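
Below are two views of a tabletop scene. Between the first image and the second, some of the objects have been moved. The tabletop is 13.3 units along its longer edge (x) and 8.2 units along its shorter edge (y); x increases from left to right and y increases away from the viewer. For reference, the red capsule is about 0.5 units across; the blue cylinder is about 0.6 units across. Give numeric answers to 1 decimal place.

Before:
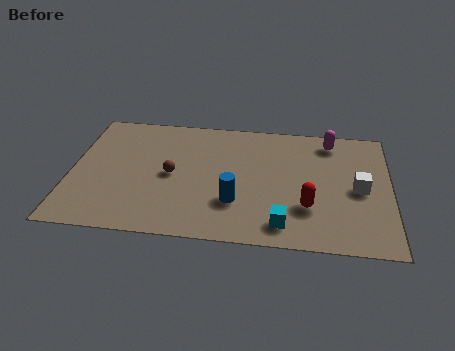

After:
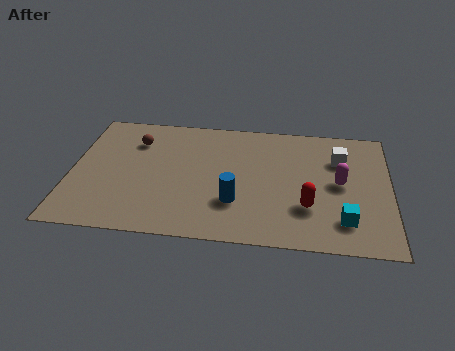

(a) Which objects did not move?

the red capsule and the blue cylinder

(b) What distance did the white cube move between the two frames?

2.1

The white cube was near (12.0, 3.9) before and (11.2, 5.8) after, so it travelled √(0.8² + 1.9²) ≈ 2.1 units.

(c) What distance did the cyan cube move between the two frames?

2.5

The cyan cube moved from about (8.9, 1.3) to (11.4, 1.8), a distance of √(2.5² + 0.5²) ≈ 2.5.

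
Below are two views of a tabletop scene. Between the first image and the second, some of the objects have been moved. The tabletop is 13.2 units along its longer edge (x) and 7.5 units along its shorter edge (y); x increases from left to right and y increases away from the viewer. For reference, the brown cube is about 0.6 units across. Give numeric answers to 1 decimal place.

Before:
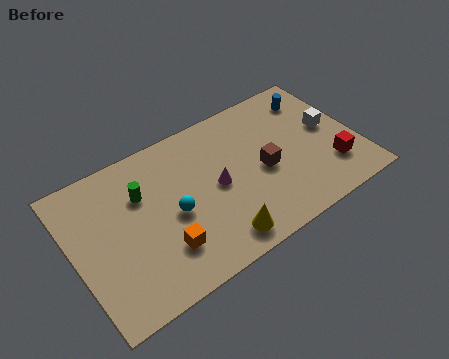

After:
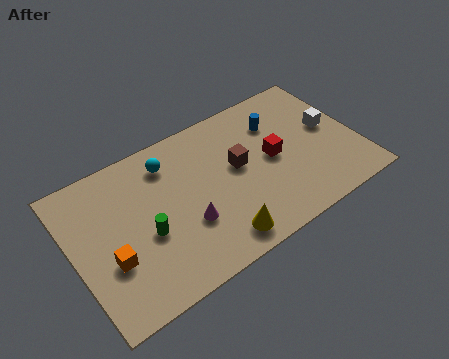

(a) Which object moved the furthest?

the red cube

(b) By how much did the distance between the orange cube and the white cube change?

+2.1

They were about 8.6 units apart before and 10.7 after — 2.1 units further apart.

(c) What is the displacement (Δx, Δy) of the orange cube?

(-2.3, 0.7)

From the two frames, the orange cube sits at roughly (3.8, 2.0) before and (1.5, 2.7) after.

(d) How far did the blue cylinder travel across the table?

2.0

The blue cylinder moved from about (11.7, 6.0) to (9.8, 5.5), a distance of √(1.9² + 0.5²) ≈ 2.0.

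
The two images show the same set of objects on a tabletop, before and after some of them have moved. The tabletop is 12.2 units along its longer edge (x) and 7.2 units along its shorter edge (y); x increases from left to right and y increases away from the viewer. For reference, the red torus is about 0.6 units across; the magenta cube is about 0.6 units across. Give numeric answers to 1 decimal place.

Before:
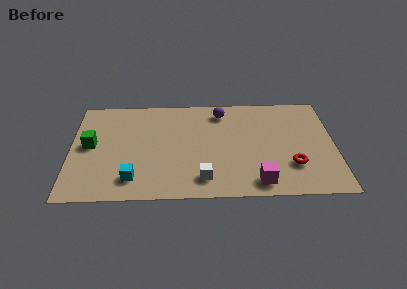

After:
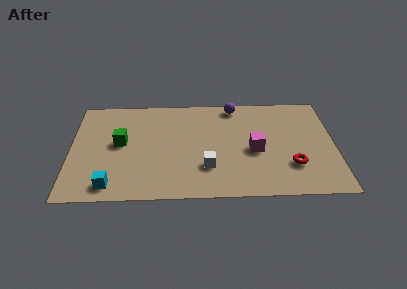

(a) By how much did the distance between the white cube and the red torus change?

-0.3

The distance was about 4.2 in the first image and 3.9 in the second, so they moved 0.3 units closer together.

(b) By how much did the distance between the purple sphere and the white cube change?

-0.3

The distance was about 4.8 in the first image and 4.5 in the second, so they moved 0.3 units closer together.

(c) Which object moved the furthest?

the magenta cube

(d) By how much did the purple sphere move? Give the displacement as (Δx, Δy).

(0.6, 0.4)

From the two frames, the purple sphere sits at roughly (7.0, 6.0) before and (7.6, 6.4) after.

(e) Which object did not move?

the red torus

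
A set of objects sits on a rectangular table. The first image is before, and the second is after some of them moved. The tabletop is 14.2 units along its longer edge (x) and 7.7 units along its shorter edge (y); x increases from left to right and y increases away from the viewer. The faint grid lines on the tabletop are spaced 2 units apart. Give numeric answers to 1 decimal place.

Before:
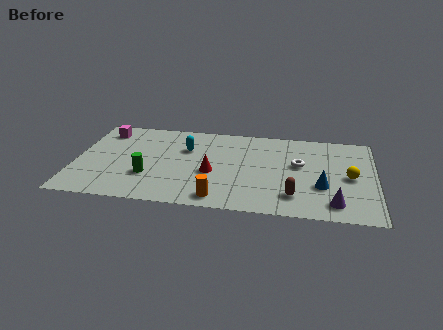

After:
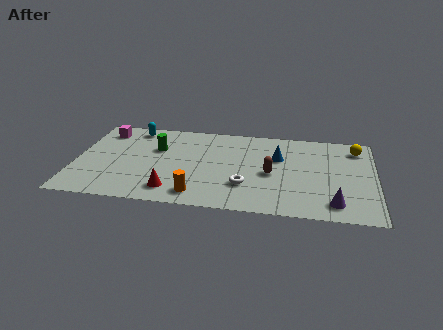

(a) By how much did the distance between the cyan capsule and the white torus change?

+1.6

Before: roughly 5.4 units apart; after: 7.0. That's 1.6 units further apart.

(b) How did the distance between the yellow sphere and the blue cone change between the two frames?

+2.3

They were about 1.6 units apart before and 3.9 after — 2.3 units further apart.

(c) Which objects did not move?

the magenta cube and the purple cone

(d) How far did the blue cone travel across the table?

3.1

The blue cone was near (11.7, 2.7) before and (9.6, 5.0) after, so it travelled √(2.1² + 2.3²) ≈ 3.1 units.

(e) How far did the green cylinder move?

2.5

The green cylinder was near (3.5, 2.5) before and (3.8, 5.0) after, so it travelled √(0.3² + 2.5²) ≈ 2.5 units.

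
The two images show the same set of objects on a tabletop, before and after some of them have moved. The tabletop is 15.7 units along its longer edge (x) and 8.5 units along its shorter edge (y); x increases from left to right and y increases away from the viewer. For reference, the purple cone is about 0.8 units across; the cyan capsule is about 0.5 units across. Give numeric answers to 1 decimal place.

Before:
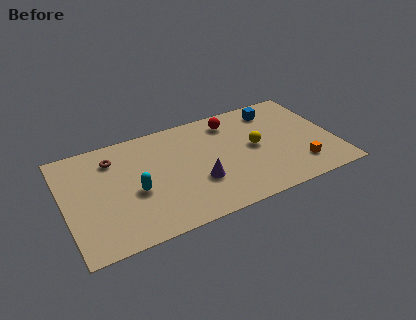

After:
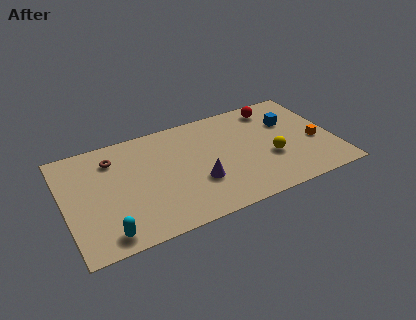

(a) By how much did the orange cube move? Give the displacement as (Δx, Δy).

(1.2, 1.6)

The orange cube was at about (13.4, 1.9) and moved to about (14.6, 3.5).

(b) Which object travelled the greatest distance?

the cyan capsule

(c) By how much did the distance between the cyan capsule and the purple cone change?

+2.1

The distance was about 3.7 in the first image and 5.8 in the second, so they moved 2.1 units further apart.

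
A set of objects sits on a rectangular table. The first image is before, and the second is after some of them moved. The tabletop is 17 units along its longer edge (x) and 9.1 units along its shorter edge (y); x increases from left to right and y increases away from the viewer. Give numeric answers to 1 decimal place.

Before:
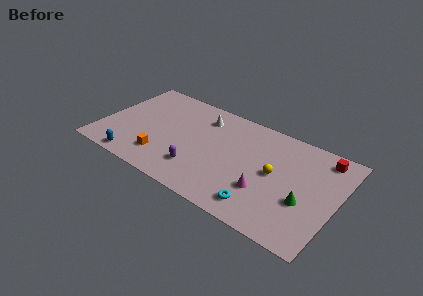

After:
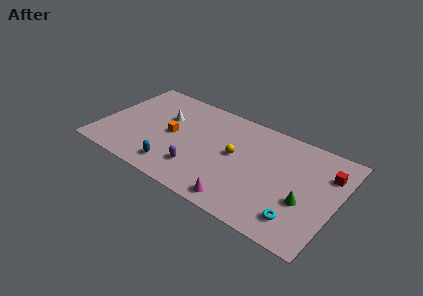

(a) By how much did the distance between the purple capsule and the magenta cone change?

-1.3

The distance was about 4.8 in the first image and 3.5 in the second, so they moved 1.3 units closer together.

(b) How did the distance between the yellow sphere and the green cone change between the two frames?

+2.8

They were about 2.6 units apart before and 5.4 after — 2.8 units further apart.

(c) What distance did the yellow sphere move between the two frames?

2.9

The yellow sphere was near (12.6, 4.7) before and (9.7, 4.9) after, so it travelled √(2.9² + 0.2²) ≈ 2.9 units.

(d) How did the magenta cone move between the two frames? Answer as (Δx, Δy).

(-1.5, -1.8)

From the two frames, the magenta cone sits at roughly (12.2, 2.9) before and (10.7, 1.1) after.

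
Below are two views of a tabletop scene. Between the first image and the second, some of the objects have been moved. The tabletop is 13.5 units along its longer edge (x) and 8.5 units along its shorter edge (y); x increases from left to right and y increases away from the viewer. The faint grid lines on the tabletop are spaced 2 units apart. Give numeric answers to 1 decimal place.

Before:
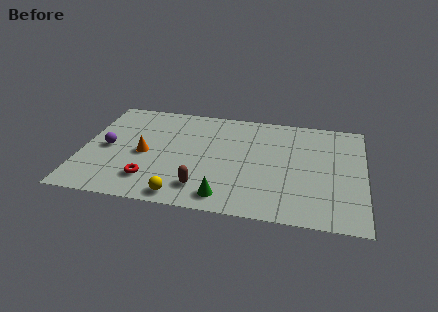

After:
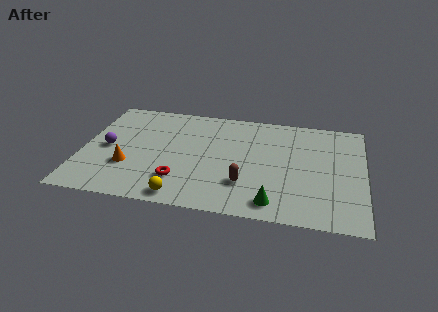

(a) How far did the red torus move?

1.4

From (3.4, 1.9) to (4.8, 2.1), the red torus covered √(1.4² + 0.2²) ≈ 1.4 units.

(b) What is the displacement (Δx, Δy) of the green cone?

(2.3, 0.0)

From the two frames, the green cone sits at roughly (7.0, 1.2) before and (9.3, 1.2) after.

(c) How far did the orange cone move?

1.3

From (3.0, 3.9) to (2.3, 2.8), the orange cone covered √(0.7² + 1.1²) ≈ 1.3 units.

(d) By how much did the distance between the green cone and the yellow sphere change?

+2.3

The distance was about 2.0 in the first image and 4.3 in the second, so they moved 2.3 units further apart.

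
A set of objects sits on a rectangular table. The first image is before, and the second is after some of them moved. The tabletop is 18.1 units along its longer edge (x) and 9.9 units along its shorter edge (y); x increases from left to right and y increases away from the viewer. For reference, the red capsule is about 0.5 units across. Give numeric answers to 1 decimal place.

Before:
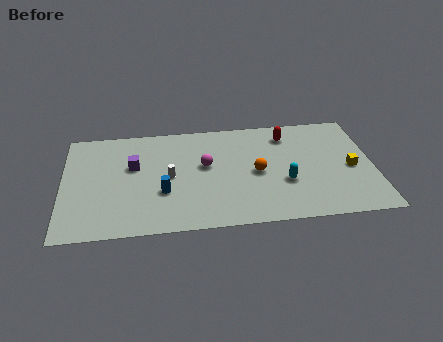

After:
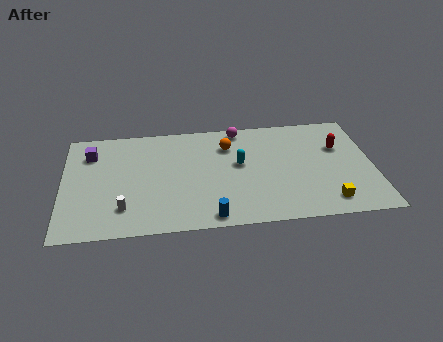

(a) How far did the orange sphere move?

3.1

From (11.3, 4.7) to (9.7, 7.4), the orange sphere covered √(1.6² + 2.7²) ≈ 3.1 units.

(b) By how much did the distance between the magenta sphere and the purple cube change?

+4.7

They were about 4.2 units apart before and 8.9 after — 4.7 units further apart.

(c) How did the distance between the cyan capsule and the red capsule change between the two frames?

+1.6

The distance was about 4.4 in the first image and 6.0 in the second, so they moved 1.6 units further apart.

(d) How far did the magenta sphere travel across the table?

3.8

The magenta sphere was near (8.3, 5.7) before and (10.4, 8.9) after, so it travelled √(2.1² + 3.2²) ≈ 3.8 units.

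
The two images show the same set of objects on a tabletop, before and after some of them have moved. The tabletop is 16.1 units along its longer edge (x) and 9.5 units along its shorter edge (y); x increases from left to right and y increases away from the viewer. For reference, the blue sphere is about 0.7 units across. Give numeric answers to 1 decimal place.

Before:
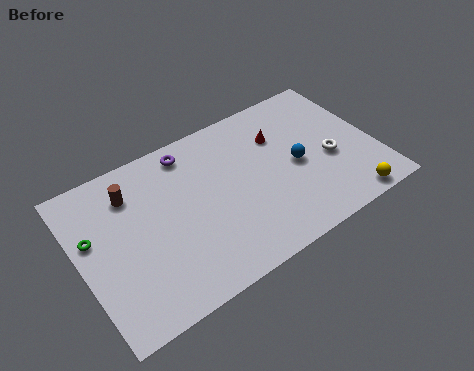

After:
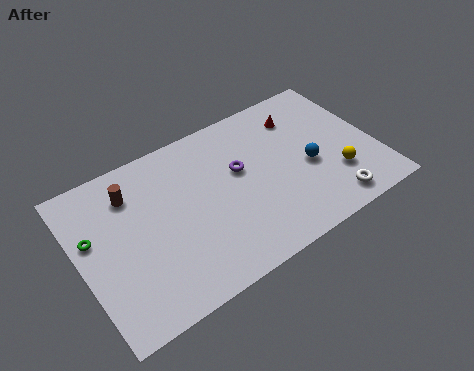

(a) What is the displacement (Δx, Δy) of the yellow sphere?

(-0.3, 1.9)

The yellow sphere started near (14.0, 0.9) and ended near (13.7, 2.8).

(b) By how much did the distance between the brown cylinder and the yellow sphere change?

-1.1

Before: roughly 12.6 units apart; after: 11.5. That's 1.1 units closer together.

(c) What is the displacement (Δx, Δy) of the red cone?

(1.3, 0.7)

From the two frames, the red cone sits at roughly (11.2, 6.7) before and (12.5, 7.4) after.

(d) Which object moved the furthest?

the purple torus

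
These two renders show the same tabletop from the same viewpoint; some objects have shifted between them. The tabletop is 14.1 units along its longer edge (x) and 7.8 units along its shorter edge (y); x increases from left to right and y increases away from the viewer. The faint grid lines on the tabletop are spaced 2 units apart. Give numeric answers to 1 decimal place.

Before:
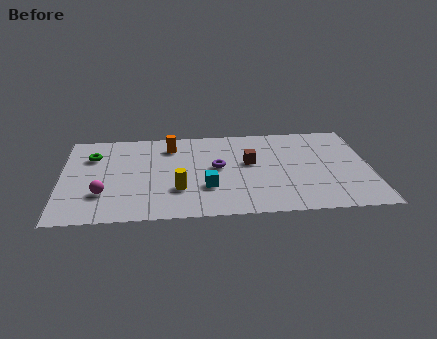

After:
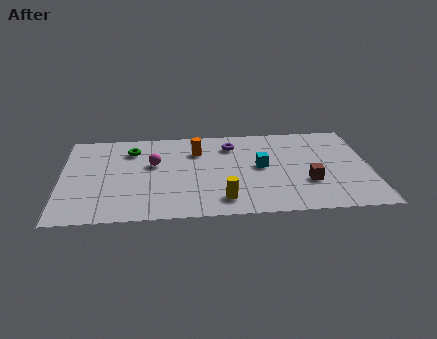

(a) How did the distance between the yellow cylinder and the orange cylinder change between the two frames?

+0.6

The distance was about 3.8 in the first image and 4.4 in the second, so they moved 0.6 units further apart.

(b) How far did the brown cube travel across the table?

3.2

From (8.6, 4.5) to (11.2, 2.6), the brown cube covered √(2.6² + 1.9²) ≈ 3.2 units.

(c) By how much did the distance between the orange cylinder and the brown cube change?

+1.9

Before: roughly 4.0 units apart; after: 5.9. That's 1.9 units further apart.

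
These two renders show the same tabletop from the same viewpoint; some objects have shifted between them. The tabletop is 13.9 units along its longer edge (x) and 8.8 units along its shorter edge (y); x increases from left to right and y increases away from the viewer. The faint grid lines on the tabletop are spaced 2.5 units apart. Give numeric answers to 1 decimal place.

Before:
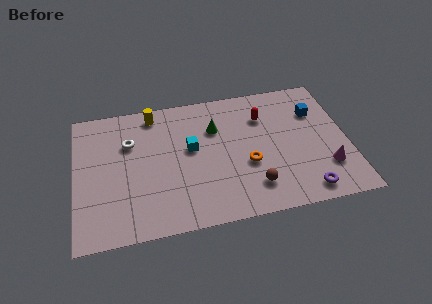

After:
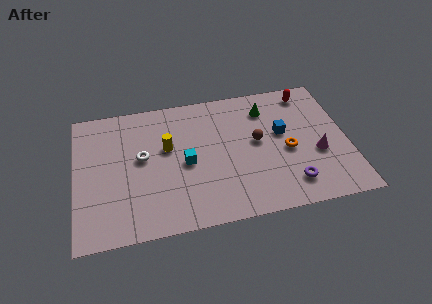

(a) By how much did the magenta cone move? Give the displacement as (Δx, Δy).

(-0.4, 1.0)

The magenta cone started near (12.7, 2.4) and ended near (12.3, 3.4).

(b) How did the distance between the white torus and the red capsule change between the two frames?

+2.2

They were about 6.9 units apart before and 9.1 after — 2.2 units further apart.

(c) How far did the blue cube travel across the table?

2.1

The blue cube moved from about (12.4, 6.2) to (10.6, 5.1), a distance of √(1.8² + 1.1²) ≈ 2.1.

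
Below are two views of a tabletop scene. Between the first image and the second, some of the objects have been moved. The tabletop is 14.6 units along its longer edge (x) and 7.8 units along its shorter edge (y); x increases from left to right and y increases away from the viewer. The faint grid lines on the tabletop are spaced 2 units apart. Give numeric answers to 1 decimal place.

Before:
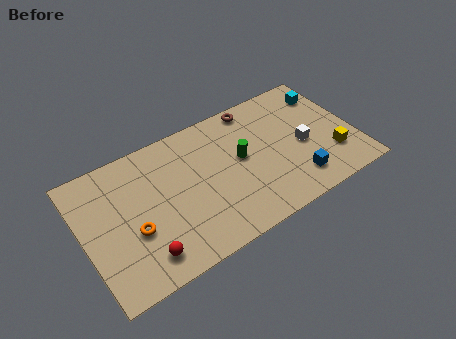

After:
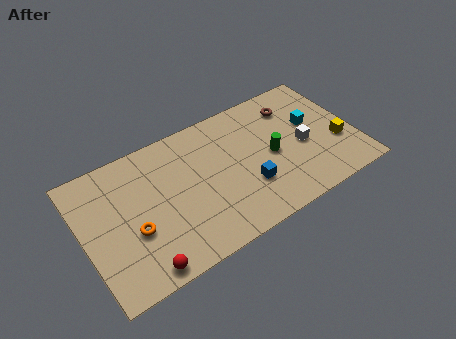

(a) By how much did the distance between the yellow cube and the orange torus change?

+0.4

The distance was about 10.7 in the first image and 11.1 in the second, so they moved 0.4 units further apart.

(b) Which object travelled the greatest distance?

the blue cube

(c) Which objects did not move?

the white cube and the orange torus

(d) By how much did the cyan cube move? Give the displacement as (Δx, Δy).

(-1.1, -1.5)

The cyan cube was at about (13.6, 6.1) and moved to about (12.5, 4.6).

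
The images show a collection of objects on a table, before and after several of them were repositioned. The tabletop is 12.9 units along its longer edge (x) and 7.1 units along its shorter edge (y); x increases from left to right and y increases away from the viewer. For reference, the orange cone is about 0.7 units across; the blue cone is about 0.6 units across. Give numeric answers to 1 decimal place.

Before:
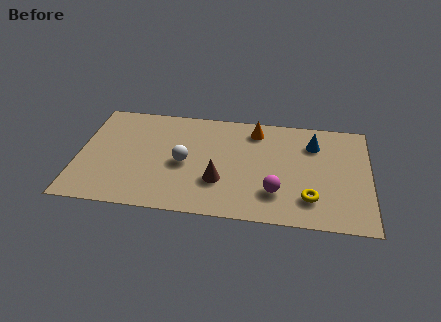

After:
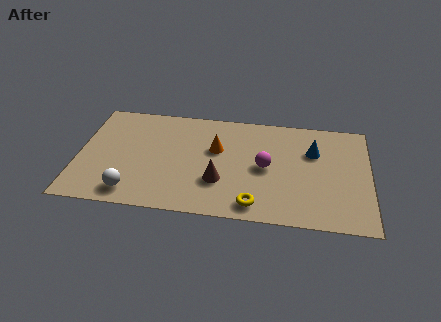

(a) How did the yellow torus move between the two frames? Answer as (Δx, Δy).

(-2.4, -0.7)

From the two frames, the yellow torus sits at roughly (10.3, 1.7) before and (7.9, 1.0) after.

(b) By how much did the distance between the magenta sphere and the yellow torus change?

+1.0

The distance was about 1.5 in the first image and 2.5 in the second, so they moved 1.0 units further apart.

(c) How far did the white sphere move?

3.1

The white sphere was near (4.7, 3.3) before and (2.5, 1.1) after, so it travelled √(2.2² + 2.2²) ≈ 3.1 units.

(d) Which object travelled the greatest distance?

the white sphere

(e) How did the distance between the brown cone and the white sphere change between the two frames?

+2.1

Before: roughly 1.9 units apart; after: 4.0. That's 2.1 units further apart.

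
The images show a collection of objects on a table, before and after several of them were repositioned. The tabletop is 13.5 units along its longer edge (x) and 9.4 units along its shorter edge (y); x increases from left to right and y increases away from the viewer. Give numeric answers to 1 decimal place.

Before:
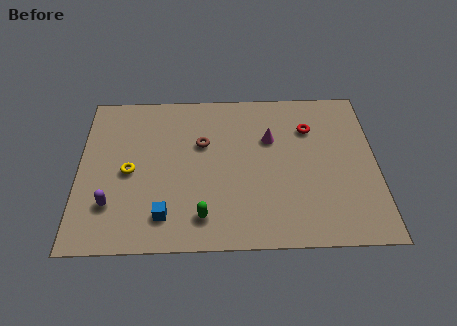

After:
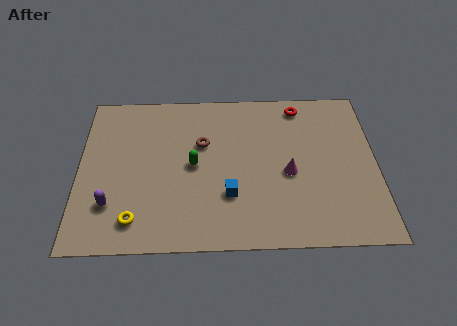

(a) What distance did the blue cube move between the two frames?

3.1

The blue cube moved from about (3.9, 1.8) to (6.8, 2.9), a distance of √(2.9² + 1.1²) ≈ 3.1.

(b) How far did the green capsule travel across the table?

3.0

The green capsule was near (5.6, 1.7) before and (5.2, 4.7) after, so it travelled √(0.4² + 3.0²) ≈ 3.0 units.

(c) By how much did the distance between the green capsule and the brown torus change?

-2.9

The distance was about 4.3 in the first image and 1.4 in the second, so they moved 2.9 units closer together.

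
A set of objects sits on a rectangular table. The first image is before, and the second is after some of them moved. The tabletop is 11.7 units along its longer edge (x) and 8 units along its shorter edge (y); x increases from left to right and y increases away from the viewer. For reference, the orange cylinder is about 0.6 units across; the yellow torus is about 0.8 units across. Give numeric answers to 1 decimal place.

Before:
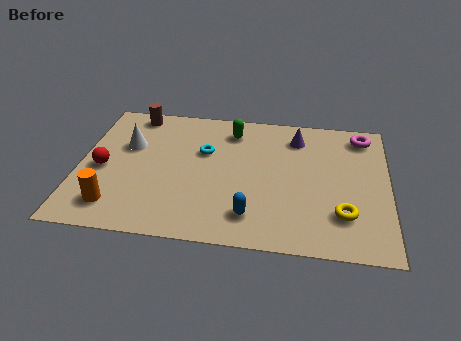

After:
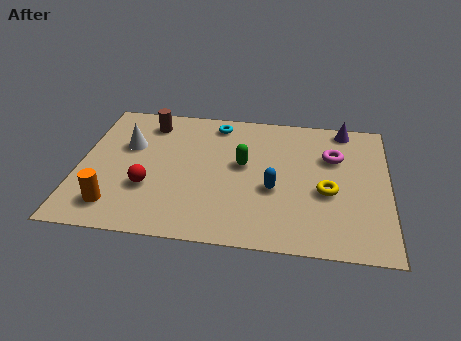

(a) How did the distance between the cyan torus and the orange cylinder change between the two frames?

+1.7

The distance was about 4.8 in the first image and 6.5 in the second, so they moved 1.7 units further apart.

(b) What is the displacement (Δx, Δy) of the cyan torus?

(0.4, 1.8)

The cyan torus was at about (4.7, 5.1) and moved to about (5.1, 6.9).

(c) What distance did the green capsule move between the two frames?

2.1

The green capsule moved from about (5.7, 6.5) to (6.2, 4.5), a distance of √(0.5² + 2.0²) ≈ 2.1.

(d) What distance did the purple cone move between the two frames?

2.0

The purple cone moved from about (8.2, 6.4) to (10.0, 7.2), a distance of √(1.8² + 0.8²) ≈ 2.0.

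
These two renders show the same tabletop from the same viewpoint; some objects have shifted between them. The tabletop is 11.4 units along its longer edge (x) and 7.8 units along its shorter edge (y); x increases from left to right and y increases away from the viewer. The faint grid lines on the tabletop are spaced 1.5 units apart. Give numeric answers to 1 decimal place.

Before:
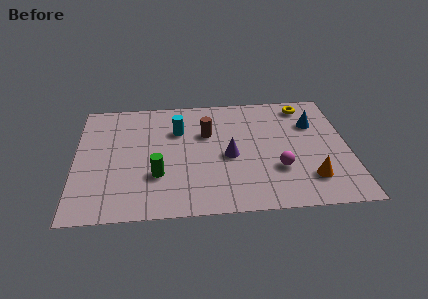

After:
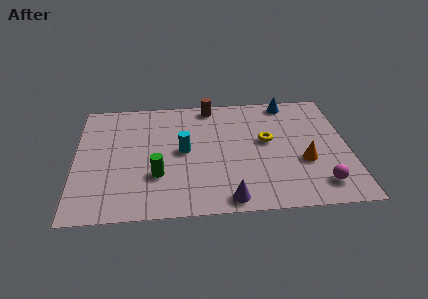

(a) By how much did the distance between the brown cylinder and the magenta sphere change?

+3.2

They were about 3.9 units apart before and 7.1 after — 3.2 units further apart.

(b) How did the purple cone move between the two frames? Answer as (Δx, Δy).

(-0.1, -2.7)

The purple cone started near (6.4, 3.5) and ended near (6.3, 0.8).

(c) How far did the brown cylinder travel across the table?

1.9

From (5.5, 5.1) to (5.7, 7.0), the brown cylinder covered √(0.2² + 1.9²) ≈ 1.9 units.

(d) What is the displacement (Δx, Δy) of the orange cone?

(-0.2, 1.1)

From the two frames, the orange cone sits at roughly (9.7, 1.8) before and (9.5, 2.9) after.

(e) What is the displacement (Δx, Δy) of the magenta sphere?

(1.7, -1.1)

From the two frames, the magenta sphere sits at roughly (8.4, 2.5) before and (10.1, 1.4) after.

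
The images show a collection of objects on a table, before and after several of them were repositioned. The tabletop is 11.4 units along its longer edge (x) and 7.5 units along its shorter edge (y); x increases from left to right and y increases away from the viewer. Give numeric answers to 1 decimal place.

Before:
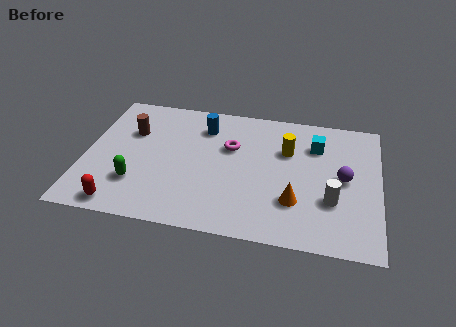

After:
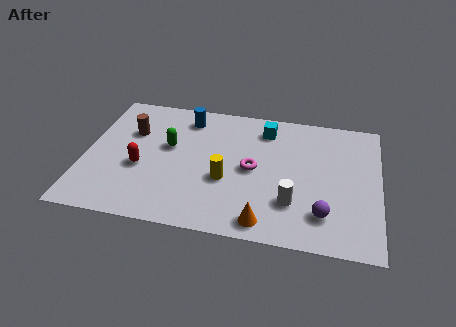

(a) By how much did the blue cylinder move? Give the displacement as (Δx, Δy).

(-0.7, 0.4)

From the two frames, the blue cylinder sits at roughly (4.5, 5.8) before and (3.8, 6.2) after.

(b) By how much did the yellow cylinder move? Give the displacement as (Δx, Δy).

(-2.3, -2.1)

The yellow cylinder was at about (7.8, 5.0) and moved to about (5.5, 2.9).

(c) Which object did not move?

the brown cylinder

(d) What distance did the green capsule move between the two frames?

2.5

The green capsule moved from about (2.1, 2.1) to (3.2, 4.4), a distance of √(1.1² + 2.3²) ≈ 2.5.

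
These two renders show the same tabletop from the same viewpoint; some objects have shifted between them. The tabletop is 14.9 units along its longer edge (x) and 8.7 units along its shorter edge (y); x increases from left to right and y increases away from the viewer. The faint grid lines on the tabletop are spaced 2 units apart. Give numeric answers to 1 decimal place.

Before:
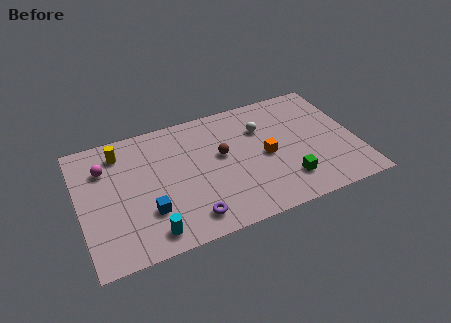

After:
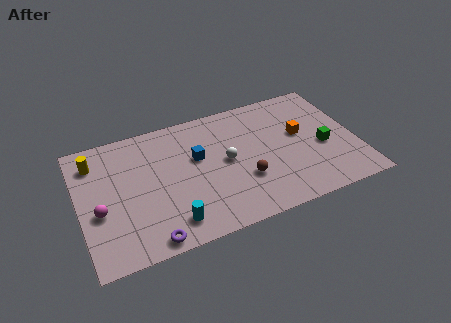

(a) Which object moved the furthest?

the blue cube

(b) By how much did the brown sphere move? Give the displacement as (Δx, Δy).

(1.0, -2.1)

The brown sphere started near (7.7, 5.0) and ended near (8.7, 2.9).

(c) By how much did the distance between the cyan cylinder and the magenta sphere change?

-1.4

They were about 5.5 units apart before and 4.1 after — 1.4 units closer together.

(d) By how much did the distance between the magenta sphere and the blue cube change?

+1.5

They were about 4.2 units apart before and 5.7 after — 1.5 units further apart.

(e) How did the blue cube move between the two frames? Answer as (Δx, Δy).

(2.9, 2.7)

The blue cube was at about (3.5, 2.6) and moved to about (6.4, 5.3).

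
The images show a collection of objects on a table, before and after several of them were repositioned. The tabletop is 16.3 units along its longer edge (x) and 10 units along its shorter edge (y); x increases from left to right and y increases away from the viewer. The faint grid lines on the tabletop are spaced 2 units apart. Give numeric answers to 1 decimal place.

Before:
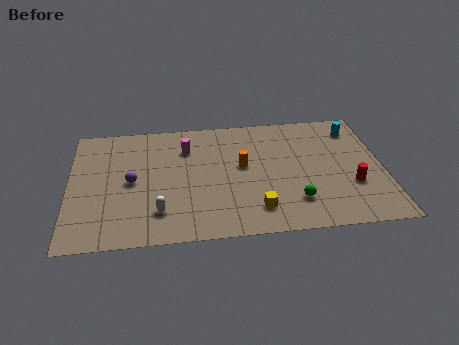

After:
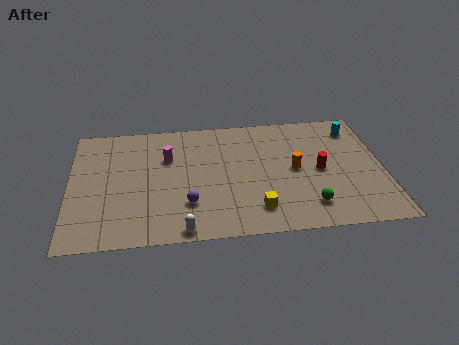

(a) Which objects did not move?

the cyan cylinder and the yellow cube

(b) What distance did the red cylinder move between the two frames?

2.1

The red cylinder moved from about (14.6, 3.4) to (13.0, 4.8), a distance of √(1.6² + 1.4²) ≈ 2.1.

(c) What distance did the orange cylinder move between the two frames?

2.8

From (9.0, 5.6) to (11.7, 5.0), the orange cylinder covered √(2.7² + 0.6²) ≈ 2.8 units.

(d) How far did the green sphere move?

0.8

The green sphere was near (11.6, 2.4) before and (12.3, 2.0) after, so it travelled √(0.7² + 0.4²) ≈ 0.8 units.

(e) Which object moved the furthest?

the purple sphere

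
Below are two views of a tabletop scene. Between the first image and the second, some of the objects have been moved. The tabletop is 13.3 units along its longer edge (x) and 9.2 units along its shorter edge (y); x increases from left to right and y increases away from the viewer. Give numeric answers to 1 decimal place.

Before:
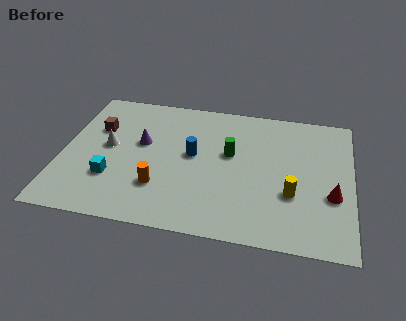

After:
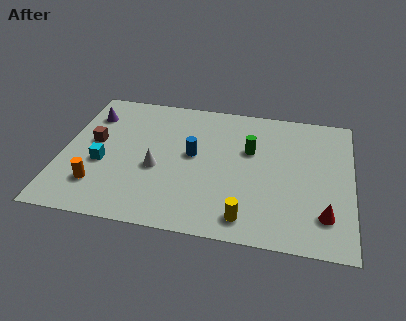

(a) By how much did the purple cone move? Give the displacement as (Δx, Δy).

(-2.5, 1.6)

From the two frames, the purple cone sits at roughly (3.6, 5.4) before and (1.1, 7.0) after.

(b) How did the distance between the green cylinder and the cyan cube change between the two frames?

+1.1

They were about 5.9 units apart before and 7.0 after — 1.1 units further apart.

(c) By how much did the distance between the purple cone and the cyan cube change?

+0.5

Before: roughly 2.9 units apart; after: 3.4. That's 0.5 units further apart.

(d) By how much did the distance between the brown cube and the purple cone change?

-0.3

They were about 2.2 units apart before and 1.9 after — 0.3 units closer together.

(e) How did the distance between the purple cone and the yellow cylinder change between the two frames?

+2.1

The distance was about 7.3 in the first image and 9.4 in the second, so they moved 2.1 units further apart.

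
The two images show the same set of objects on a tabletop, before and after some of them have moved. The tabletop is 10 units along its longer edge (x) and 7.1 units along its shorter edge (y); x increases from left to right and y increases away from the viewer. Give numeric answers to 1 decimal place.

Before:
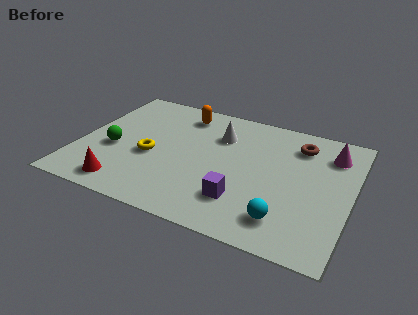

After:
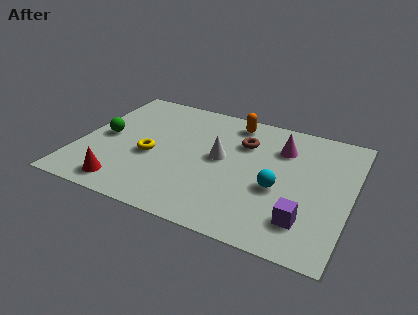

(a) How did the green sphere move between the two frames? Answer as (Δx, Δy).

(-0.4, 0.6)

The green sphere started near (1.3, 2.9) and ended near (0.9, 3.5).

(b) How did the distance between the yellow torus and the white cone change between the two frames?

-0.5

The distance was about 3.1 in the first image and 2.6 in the second, so they moved 0.5 units closer together.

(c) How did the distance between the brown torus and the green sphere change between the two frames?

-1.9

Before: roughly 7.1 units apart; after: 5.2. That's 1.9 units closer together.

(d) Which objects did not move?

the yellow torus and the red cone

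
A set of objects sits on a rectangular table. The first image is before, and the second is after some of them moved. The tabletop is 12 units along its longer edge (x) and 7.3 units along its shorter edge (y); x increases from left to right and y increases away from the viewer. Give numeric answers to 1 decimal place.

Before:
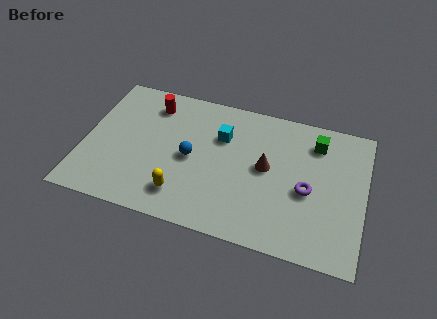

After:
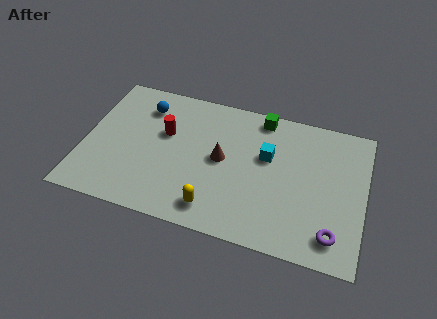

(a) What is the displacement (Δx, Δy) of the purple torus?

(1.2, -1.9)

The purple torus started near (9.6, 3.2) and ended near (10.8, 1.3).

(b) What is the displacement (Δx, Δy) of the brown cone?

(-1.9, -0.1)

The brown cone was at about (7.8, 3.9) and moved to about (5.9, 3.8).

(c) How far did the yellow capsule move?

1.4

From (4.4, 1.5) to (5.8, 1.2), the yellow capsule covered √(1.4² + 0.3²) ≈ 1.4 units.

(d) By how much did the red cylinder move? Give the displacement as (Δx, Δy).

(0.7, -1.4)

The red cylinder started near (2.7, 5.9) and ended near (3.4, 4.5).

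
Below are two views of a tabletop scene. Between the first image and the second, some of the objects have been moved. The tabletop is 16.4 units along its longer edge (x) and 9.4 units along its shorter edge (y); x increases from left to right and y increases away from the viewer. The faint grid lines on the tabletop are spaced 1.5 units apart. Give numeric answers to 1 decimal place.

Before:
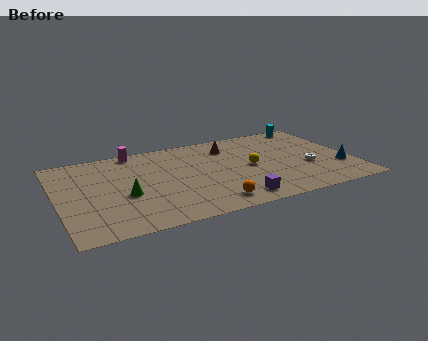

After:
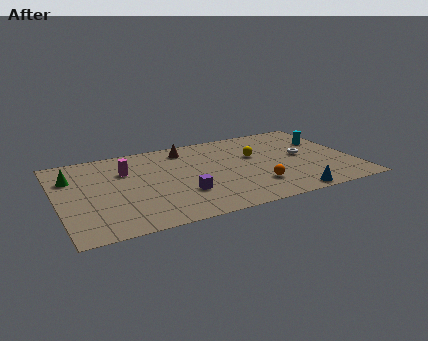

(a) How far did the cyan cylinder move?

2.2

The cyan cylinder was near (14.8, 8.5) before and (15.2, 6.3) after, so it travelled √(0.4² + 2.2²) ≈ 2.2 units.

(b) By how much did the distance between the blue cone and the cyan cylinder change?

+0.5

They were about 5.7 units apart before and 6.2 after — 0.5 units further apart.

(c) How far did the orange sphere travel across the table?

2.8

From (8.1, 1.4) to (10.7, 2.4), the orange sphere covered √(2.6² + 1.0²) ≈ 2.8 units.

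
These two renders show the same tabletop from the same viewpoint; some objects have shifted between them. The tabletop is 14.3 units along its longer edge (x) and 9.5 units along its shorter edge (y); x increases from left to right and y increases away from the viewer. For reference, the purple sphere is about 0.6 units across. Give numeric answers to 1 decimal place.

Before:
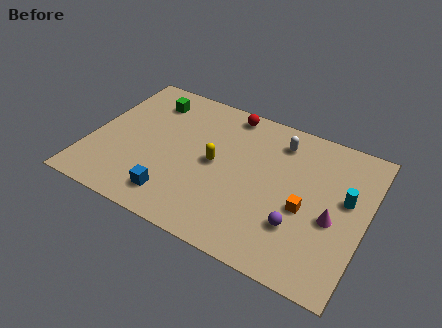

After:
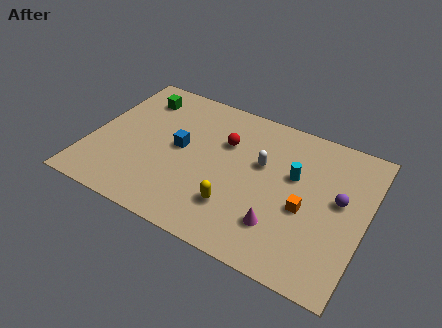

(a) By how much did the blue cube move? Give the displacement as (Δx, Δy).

(-0.2, 3.3)

From the two frames, the blue cube sits at roughly (4.8, 1.7) before and (4.6, 5.0) after.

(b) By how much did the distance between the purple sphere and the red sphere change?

-1.0

They were about 7.2 units apart before and 6.2 after — 1.0 units closer together.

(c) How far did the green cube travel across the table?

0.6

The green cube was near (2.6, 7.6) before and (2.0, 7.6) after, so it travelled √(0.6² + 0.0²) ≈ 0.6 units.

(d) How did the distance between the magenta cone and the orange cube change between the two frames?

+0.5

They were about 1.4 units apart before and 1.9 after — 0.5 units further apart.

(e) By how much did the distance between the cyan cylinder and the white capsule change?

-2.6

The distance was about 4.3 in the first image and 1.7 in the second, so they moved 2.6 units closer together.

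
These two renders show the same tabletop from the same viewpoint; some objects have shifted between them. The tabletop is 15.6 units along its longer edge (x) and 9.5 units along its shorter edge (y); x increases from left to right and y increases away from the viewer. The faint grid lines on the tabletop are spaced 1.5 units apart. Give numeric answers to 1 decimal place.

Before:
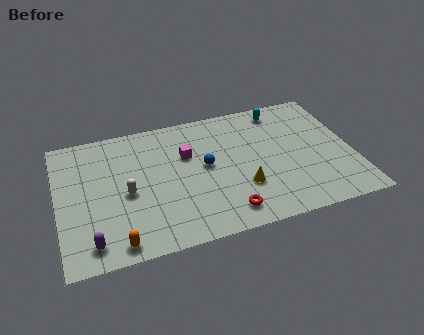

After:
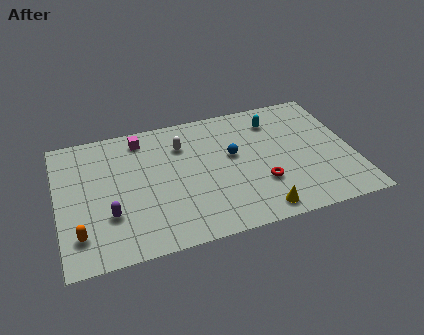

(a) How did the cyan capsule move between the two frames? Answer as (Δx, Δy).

(-0.4, -0.7)

The cyan capsule started near (12.1, 8.2) and ended near (11.7, 7.5).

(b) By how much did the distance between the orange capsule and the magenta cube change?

+0.4

They were about 6.6 units apart before and 7.0 after — 0.4 units further apart.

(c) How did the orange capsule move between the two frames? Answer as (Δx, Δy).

(-1.9, 1.1)

From the two frames, the orange capsule sits at roughly (2.9, 1.0) before and (1.0, 2.1) after.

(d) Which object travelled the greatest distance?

the white capsule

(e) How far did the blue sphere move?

1.6

The blue sphere moved from about (7.8, 5.1) to (9.3, 5.5), a distance of √(1.5² + 0.4²) ≈ 1.6.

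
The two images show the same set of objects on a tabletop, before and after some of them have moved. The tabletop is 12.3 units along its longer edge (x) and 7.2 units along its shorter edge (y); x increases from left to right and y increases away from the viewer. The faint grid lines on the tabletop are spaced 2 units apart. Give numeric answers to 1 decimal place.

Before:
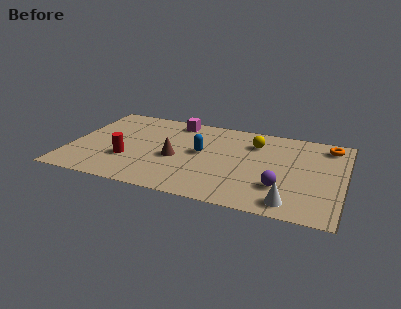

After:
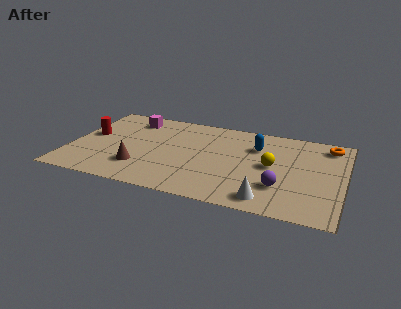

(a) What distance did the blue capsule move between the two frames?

2.7

The blue capsule moved from about (5.9, 3.9) to (8.3, 5.1), a distance of √(2.4² + 1.2²) ≈ 2.7.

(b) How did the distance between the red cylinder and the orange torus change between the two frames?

+1.4

They were about 9.5 units apart before and 10.9 after — 1.4 units further apart.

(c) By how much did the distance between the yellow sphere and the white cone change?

-2.1

Before: roughly 4.8 units apart; after: 2.7. That's 2.1 units closer together.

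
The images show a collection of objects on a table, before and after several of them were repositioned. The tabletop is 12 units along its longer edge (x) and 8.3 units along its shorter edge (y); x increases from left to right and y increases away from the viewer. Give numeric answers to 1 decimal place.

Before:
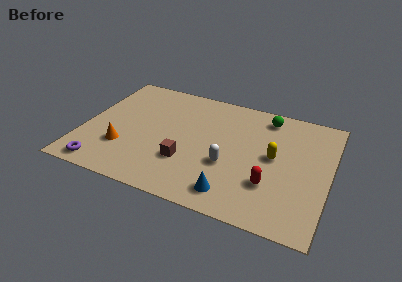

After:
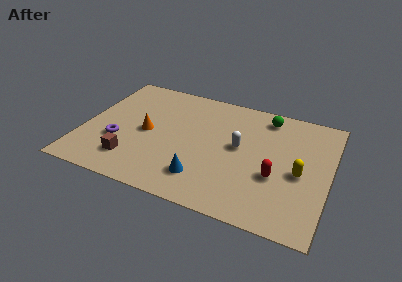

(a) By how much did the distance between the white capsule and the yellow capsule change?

+0.6

Before: roughly 2.5 units apart; after: 3.1. That's 0.6 units further apart.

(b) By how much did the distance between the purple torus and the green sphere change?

-1.6

They were about 9.7 units apart before and 8.1 after — 1.6 units closer together.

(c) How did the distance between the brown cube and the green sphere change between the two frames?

+2.4

The distance was about 5.7 in the first image and 8.1 in the second, so they moved 2.4 units further apart.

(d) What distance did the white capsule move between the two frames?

1.5

From (7.2, 3.1) to (7.6, 4.5), the white capsule covered √(0.4² + 1.4²) ≈ 1.5 units.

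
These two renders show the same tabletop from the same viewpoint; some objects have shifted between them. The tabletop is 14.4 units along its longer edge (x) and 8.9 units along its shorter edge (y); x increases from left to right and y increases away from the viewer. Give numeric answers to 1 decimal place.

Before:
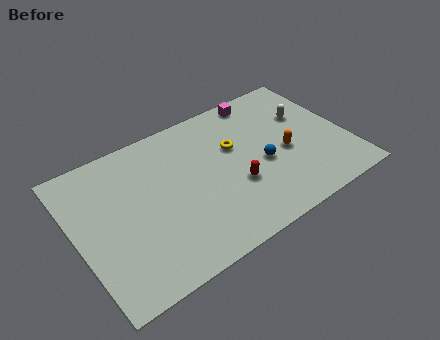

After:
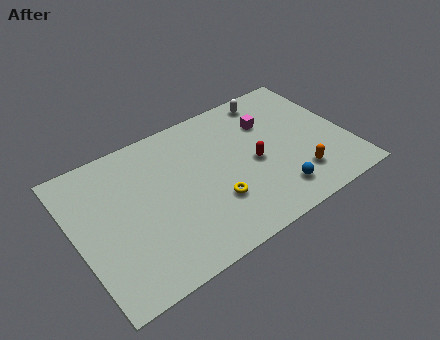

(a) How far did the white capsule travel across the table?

2.6

The white capsule was near (12.6, 5.8) before and (11.0, 7.8) after, so it travelled √(1.6² + 2.0²) ≈ 2.6 units.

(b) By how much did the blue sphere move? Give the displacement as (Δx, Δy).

(0.3, -2.1)

The blue sphere was at about (9.8, 3.8) and moved to about (10.1, 1.7).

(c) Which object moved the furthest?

the yellow torus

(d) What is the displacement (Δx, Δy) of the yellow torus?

(-1.6, -2.8)

The yellow torus was at about (8.6, 5.6) and moved to about (7.0, 2.8).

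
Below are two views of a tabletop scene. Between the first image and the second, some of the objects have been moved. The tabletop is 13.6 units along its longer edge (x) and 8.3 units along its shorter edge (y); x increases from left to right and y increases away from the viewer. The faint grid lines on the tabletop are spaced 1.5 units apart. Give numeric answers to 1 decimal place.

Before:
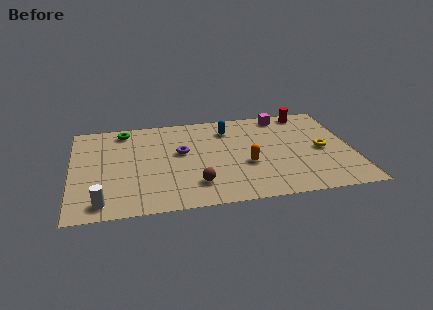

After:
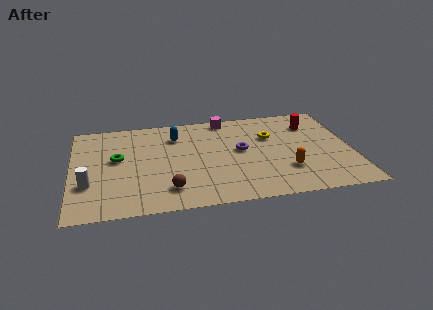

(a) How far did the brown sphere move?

1.3

The brown sphere was near (5.9, 1.9) before and (4.6, 1.7) after, so it travelled √(1.3² + 0.2²) ≈ 1.3 units.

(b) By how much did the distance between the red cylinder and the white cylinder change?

-0.4

They were about 12.0 units apart before and 11.6 after — 0.4 units closer together.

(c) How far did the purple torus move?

2.9

The purple torus was near (5.3, 4.8) before and (8.2, 4.5) after, so it travelled √(2.9² + 0.3²) ≈ 2.9 units.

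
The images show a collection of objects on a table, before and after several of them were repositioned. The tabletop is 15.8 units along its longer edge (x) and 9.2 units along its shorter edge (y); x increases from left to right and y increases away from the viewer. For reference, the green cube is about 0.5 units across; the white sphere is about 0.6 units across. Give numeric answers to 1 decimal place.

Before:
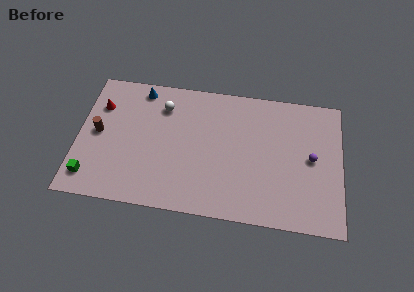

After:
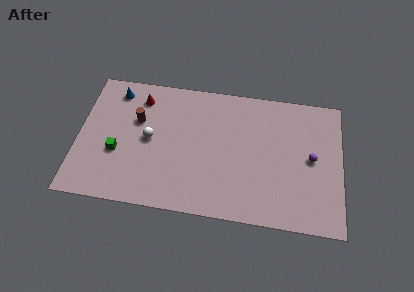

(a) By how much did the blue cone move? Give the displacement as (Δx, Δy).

(-1.5, -0.3)

The blue cone started near (3.6, 8.1) and ended near (2.1, 7.8).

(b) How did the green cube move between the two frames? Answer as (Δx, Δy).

(1.5, 1.9)

The green cube started near (0.9, 1.6) and ended near (2.4, 3.5).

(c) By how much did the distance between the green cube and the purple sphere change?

-1.8

They were about 13.5 units apart before and 11.7 after — 1.8 units closer together.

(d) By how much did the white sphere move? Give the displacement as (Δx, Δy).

(-0.7, -2.4)

From the two frames, the white sphere sits at roughly (5.0, 7.1) before and (4.3, 4.7) after.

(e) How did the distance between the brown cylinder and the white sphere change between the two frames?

-3.1

Before: roughly 4.5 units apart; after: 1.4. That's 3.1 units closer together.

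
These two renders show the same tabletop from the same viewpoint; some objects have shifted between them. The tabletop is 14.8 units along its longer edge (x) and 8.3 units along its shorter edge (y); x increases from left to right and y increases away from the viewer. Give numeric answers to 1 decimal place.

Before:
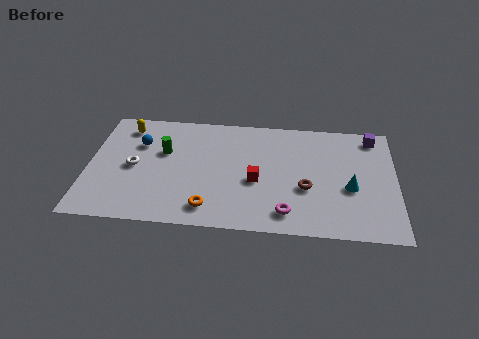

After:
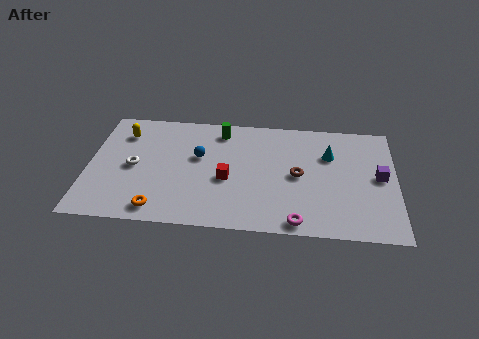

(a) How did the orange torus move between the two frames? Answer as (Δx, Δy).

(-2.4, -0.3)

The orange torus was at about (5.9, 1.4) and moved to about (3.5, 1.1).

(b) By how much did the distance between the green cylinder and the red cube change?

-1.3

They were about 4.8 units apart before and 3.5 after — 1.3 units closer together.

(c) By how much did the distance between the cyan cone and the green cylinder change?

-3.7

Before: roughly 9.2 units apart; after: 5.5. That's 3.7 units closer together.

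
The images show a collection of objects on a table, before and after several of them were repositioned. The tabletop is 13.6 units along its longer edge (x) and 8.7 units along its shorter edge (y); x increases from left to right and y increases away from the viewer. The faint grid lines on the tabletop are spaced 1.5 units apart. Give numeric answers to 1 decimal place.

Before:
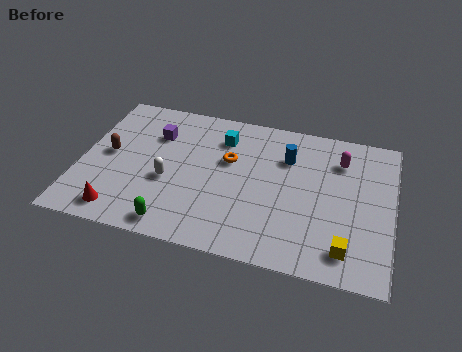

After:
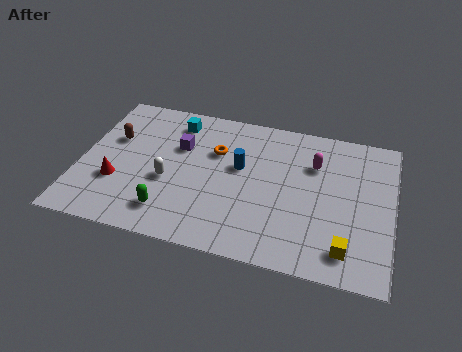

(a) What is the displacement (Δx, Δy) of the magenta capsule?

(-1.1, -0.5)

The magenta capsule started near (11.2, 6.6) and ended near (10.1, 6.1).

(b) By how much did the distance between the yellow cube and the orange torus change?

+0.7

Before: roughly 6.6 units apart; after: 7.3. That's 0.7 units further apart.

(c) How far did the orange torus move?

0.7

From (6.4, 5.4) to (5.8, 5.8), the orange torus covered √(0.6² + 0.4²) ≈ 0.7 units.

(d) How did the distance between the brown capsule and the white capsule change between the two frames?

+0.4

Before: roughly 2.9 units apart; after: 3.3. That's 0.4 units further apart.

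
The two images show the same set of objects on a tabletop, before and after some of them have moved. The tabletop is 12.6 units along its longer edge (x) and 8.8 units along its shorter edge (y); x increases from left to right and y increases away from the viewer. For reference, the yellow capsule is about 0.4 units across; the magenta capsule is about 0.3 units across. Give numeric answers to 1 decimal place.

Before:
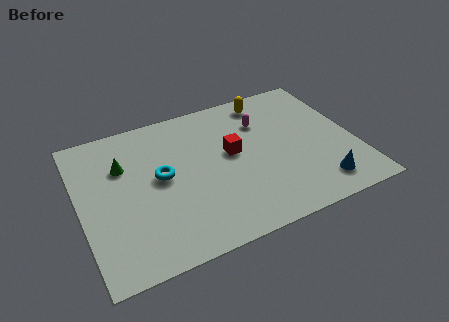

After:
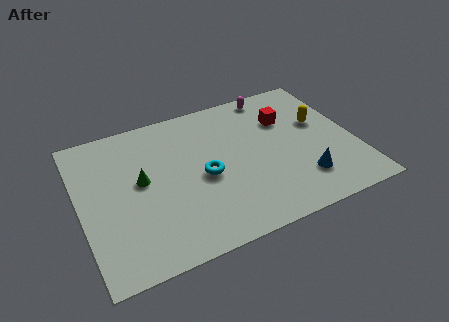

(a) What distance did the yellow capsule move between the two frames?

3.2

The yellow capsule was near (9.0, 7.6) before and (11.2, 5.3) after, so it travelled √(2.2² + 2.3²) ≈ 3.2 units.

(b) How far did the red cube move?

3.0

The red cube was near (7.0, 4.9) before and (9.7, 6.1) after, so it travelled √(2.7² + 1.2²) ≈ 3.0 units.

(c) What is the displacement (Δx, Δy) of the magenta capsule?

(0.7, 1.6)

From the two frames, the magenta capsule sits at roughly (8.6, 6.3) before and (9.3, 7.9) after.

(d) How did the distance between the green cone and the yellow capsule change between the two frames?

+1.3

Before: roughly 7.1 units apart; after: 8.4. That's 1.3 units further apart.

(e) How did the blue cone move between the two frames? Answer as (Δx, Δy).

(-0.7, 0.6)

The blue cone started near (10.6, 1.5) and ended near (9.9, 2.1).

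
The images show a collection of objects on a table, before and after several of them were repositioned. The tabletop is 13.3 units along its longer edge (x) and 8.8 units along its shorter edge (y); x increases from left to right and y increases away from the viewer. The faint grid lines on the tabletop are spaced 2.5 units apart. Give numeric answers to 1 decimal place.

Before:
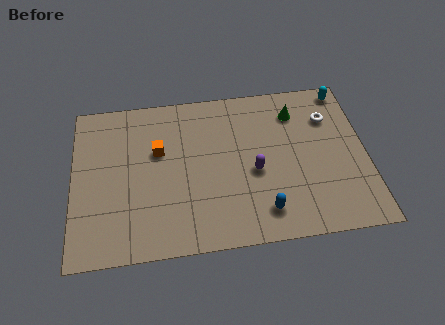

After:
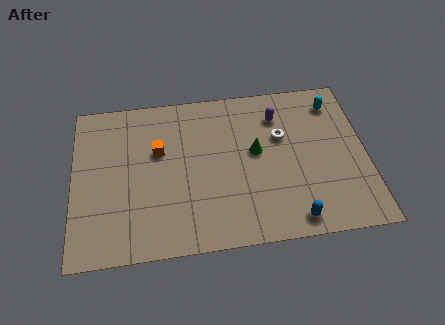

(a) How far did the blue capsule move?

1.4

The blue capsule was near (8.5, 1.6) before and (9.8, 1.0) after, so it travelled √(1.3² + 0.6²) ≈ 1.4 units.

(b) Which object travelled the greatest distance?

the purple capsule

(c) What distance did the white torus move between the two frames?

2.3

From (11.7, 6.4) to (9.5, 5.6), the white torus covered √(2.2² + 0.8²) ≈ 2.3 units.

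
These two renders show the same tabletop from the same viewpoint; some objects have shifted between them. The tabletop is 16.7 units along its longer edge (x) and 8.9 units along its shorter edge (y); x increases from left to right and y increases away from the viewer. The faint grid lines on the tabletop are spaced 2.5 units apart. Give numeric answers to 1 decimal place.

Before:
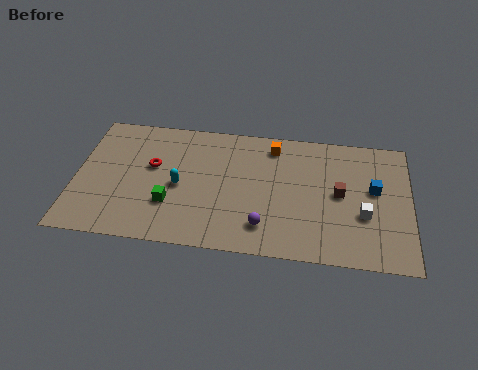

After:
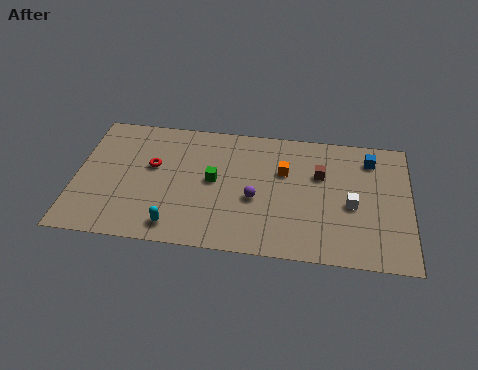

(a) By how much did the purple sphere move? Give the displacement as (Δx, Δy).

(-0.5, 1.8)

From the two frames, the purple sphere sits at roughly (9.5, 1.9) before and (9.0, 3.7) after.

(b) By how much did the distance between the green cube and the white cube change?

-2.7

Before: roughly 9.6 units apart; after: 6.9. That's 2.7 units closer together.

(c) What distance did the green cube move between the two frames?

2.8

The green cube was near (4.8, 2.8) before and (6.9, 4.7) after, so it travelled √(2.1² + 1.9²) ≈ 2.8 units.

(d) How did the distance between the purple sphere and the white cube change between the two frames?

-0.3

Before: roughly 5.1 units apart; after: 4.8. That's 0.3 units closer together.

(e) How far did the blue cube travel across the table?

2.1

The blue cube was near (14.9, 5.1) before and (14.7, 7.2) after, so it travelled √(0.2² + 2.1²) ≈ 2.1 units.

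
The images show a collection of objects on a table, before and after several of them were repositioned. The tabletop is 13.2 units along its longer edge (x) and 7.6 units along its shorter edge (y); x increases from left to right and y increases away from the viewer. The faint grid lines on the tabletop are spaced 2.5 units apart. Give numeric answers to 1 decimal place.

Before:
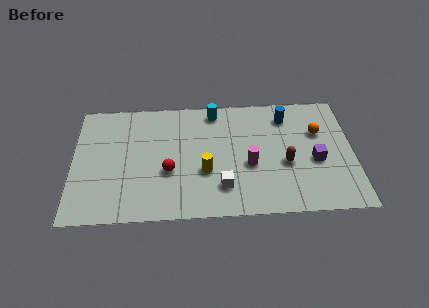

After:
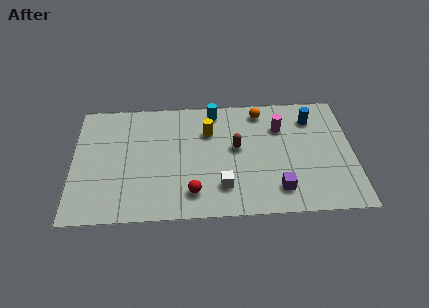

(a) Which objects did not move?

the white cube and the cyan cylinder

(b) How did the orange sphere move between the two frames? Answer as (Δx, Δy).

(-2.7, 1.5)

From the two frames, the orange sphere sits at roughly (11.6, 5.0) before and (8.9, 6.5) after.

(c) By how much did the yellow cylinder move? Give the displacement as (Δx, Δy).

(0.2, 2.5)

The yellow cylinder started near (6.2, 2.8) and ended near (6.4, 5.3).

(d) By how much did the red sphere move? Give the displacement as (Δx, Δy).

(1.1, -1.4)

The red sphere was at about (4.5, 2.9) and moved to about (5.6, 1.5).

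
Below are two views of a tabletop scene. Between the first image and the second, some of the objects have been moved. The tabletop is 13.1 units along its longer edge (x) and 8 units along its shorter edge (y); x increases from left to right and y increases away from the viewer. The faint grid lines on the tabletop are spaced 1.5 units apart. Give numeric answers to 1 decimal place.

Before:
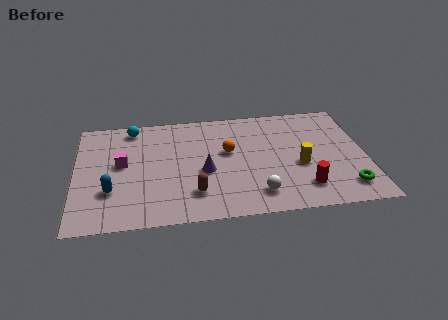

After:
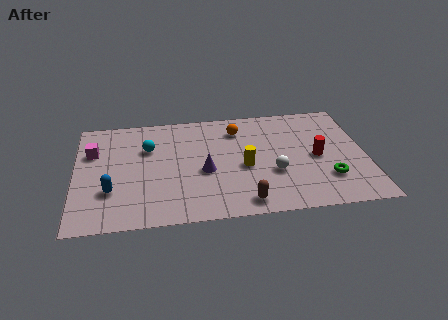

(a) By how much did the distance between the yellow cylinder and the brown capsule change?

-2.5

The distance was about 5.0 in the first image and 2.5 in the second, so they moved 2.5 units closer together.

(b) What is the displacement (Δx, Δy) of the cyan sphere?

(0.7, -1.6)

From the two frames, the cyan sphere sits at roughly (2.6, 7.0) before and (3.3, 5.4) after.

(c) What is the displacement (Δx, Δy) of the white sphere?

(0.8, 1.4)

From the two frames, the white sphere sits at roughly (8.1, 1.5) before and (8.9, 2.9) after.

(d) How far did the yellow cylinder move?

2.5

The yellow cylinder moved from about (10.1, 3.3) to (7.6, 3.5), a distance of √(2.5² + 0.2²) ≈ 2.5.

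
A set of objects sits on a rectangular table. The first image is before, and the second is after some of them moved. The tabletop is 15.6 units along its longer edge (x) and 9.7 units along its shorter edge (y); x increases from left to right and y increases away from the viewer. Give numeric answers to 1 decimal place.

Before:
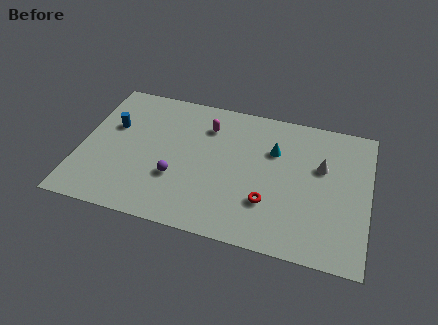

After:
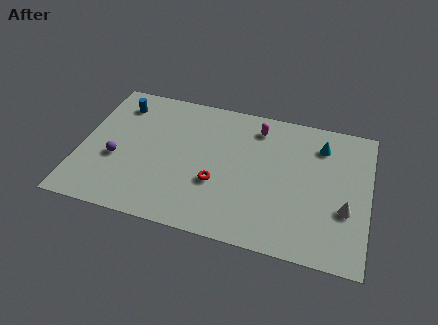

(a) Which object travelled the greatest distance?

the purple sphere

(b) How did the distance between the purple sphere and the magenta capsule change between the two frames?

+4.2

They were about 4.3 units apart before and 8.5 after — 4.2 units further apart.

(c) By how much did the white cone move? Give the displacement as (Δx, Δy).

(1.4, -2.6)

The white cone was at about (13.0, 6.1) and moved to about (14.4, 3.5).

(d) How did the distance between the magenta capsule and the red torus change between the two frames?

-0.9

Before: roughly 5.8 units apart; after: 4.9. That's 0.9 units closer together.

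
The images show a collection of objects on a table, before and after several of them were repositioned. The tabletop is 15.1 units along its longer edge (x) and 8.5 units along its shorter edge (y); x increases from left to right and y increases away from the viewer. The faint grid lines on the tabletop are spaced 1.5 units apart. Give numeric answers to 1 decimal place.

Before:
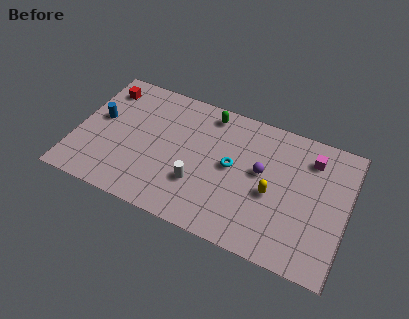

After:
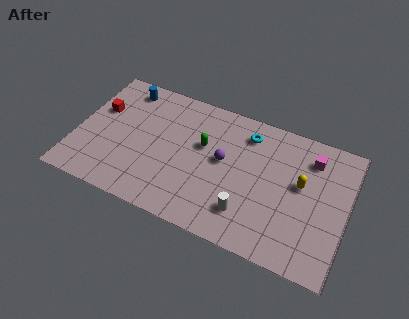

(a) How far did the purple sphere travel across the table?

2.1

The purple sphere was near (10.3, 4.8) before and (8.2, 4.7) after, so it travelled √(2.1² + 0.1²) ≈ 2.1 units.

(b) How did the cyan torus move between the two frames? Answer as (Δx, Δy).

(0.6, 2.4)

From the two frames, the cyan torus sits at roughly (8.7, 4.5) before and (9.3, 6.9) after.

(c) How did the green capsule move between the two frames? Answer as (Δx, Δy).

(-0.1, -2.2)

The green capsule started near (7.1, 7.4) and ended near (7.0, 5.2).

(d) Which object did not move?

the magenta cube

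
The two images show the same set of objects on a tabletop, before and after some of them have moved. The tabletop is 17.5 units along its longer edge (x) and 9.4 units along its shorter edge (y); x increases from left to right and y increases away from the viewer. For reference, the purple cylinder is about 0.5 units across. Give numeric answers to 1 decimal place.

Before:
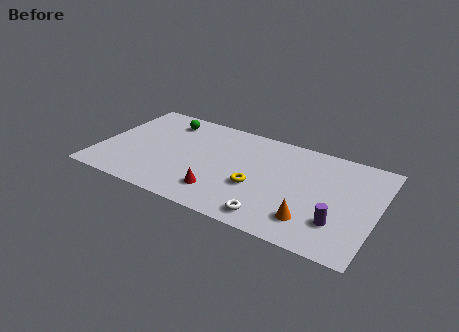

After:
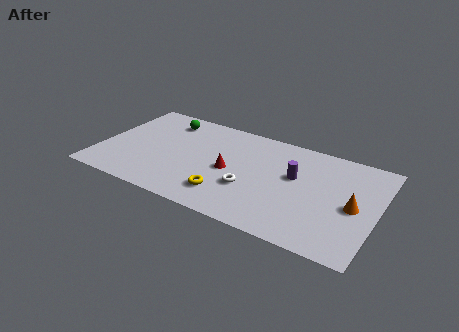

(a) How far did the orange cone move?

3.3

The orange cone was near (13.7, 2.1) before and (16.1, 4.4) after, so it travelled √(2.4² + 2.3²) ≈ 3.3 units.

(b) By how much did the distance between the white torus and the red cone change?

-1.7

Before: roughly 3.5 units apart; after: 1.8. That's 1.7 units closer together.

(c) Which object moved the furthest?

the purple cylinder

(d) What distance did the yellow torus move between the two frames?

2.3

The yellow torus was near (10.1, 3.6) before and (8.4, 2.1) after, so it travelled √(1.7² + 1.5²) ≈ 2.3 units.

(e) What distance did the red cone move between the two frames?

2.3

The red cone moved from about (8.0, 2.1) to (8.3, 4.4), a distance of √(0.3² + 2.3²) ≈ 2.3.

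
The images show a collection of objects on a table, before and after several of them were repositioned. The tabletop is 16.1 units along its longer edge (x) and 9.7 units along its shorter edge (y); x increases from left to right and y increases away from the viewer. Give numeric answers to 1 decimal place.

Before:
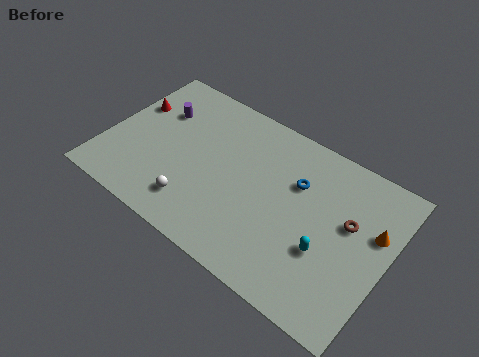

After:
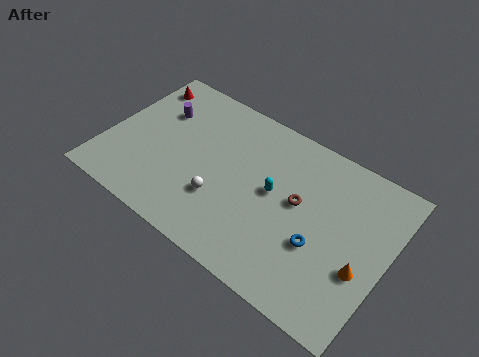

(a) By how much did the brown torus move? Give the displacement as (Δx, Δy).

(-2.8, -0.4)

From the two frames, the brown torus sits at roughly (13.8, 5.8) before and (11.0, 5.4) after.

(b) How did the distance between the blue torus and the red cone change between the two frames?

+2.5

The distance was about 9.7 in the first image and 12.2 in the second, so they moved 2.5 units further apart.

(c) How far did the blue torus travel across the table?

3.4

From (10.7, 6.5) to (12.5, 3.6), the blue torus covered √(1.8² + 2.9²) ≈ 3.4 units.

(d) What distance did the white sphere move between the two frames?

1.7

The white sphere moved from about (5.6, 2.0) to (6.9, 3.1), a distance of √(1.3² + 1.1²) ≈ 1.7.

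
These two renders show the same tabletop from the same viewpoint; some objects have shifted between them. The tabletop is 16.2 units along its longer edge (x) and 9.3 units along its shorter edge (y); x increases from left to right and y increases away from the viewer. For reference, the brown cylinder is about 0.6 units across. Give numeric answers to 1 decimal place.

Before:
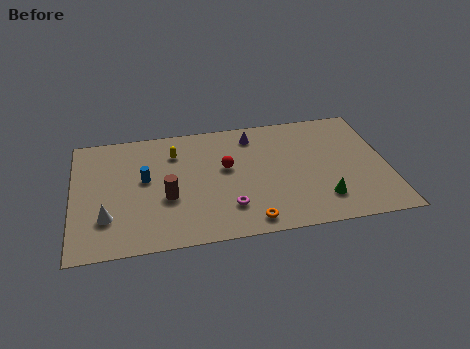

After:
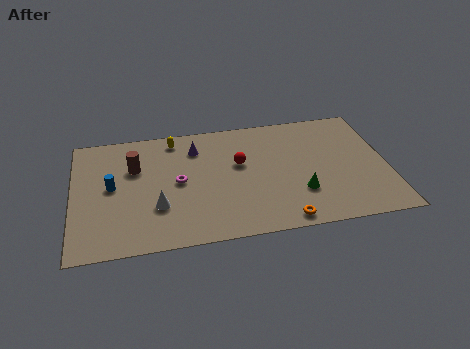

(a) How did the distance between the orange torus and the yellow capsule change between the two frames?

+2.0

The distance was about 6.9 in the first image and 8.9 in the second, so they moved 2.0 units further apart.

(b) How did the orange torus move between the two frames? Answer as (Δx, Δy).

(1.7, -0.2)

The orange torus started near (8.9, 1.1) and ended near (10.6, 0.9).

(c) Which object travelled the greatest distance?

the magenta torus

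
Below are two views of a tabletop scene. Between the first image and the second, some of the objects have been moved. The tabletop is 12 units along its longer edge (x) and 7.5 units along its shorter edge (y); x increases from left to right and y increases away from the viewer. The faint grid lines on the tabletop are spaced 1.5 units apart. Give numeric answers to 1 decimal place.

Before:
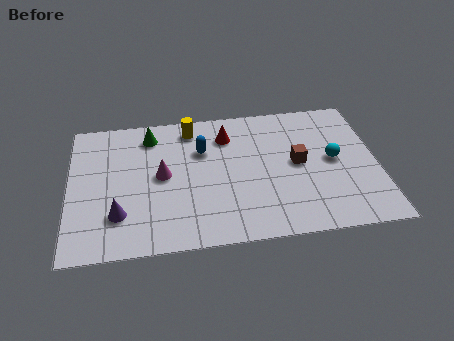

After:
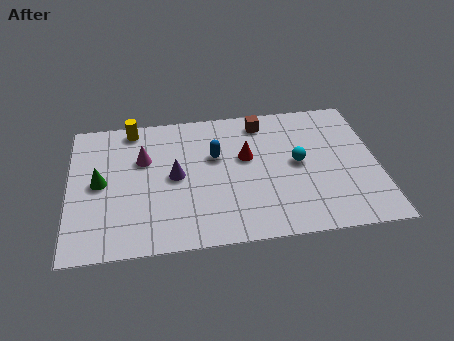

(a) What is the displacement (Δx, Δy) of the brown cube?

(-1.3, 2.5)

The brown cube was at about (8.9, 3.9) and moved to about (7.6, 6.4).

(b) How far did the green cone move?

3.1

From (3.2, 6.2) to (1.2, 3.8), the green cone covered √(2.0² + 2.4²) ≈ 3.1 units.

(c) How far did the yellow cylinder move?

2.3

The yellow cylinder was near (4.8, 6.4) before and (2.5, 6.7) after, so it travelled √(2.3² + 0.3²) ≈ 2.3 units.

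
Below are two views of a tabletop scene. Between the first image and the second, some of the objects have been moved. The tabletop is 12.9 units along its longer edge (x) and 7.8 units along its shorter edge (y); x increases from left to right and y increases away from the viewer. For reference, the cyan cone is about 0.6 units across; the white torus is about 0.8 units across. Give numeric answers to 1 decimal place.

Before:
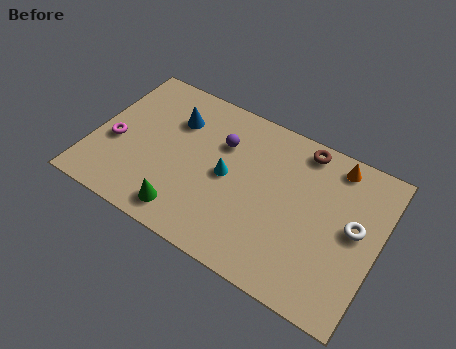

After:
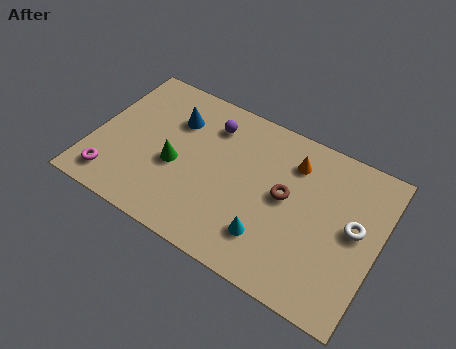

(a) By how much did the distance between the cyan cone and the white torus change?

-1.5

The distance was about 5.7 in the first image and 4.2 in the second, so they moved 1.5 units closer together.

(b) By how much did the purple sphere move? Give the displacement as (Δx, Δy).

(-0.6, 0.7)

The purple sphere started near (5.6, 5.4) and ended near (5.0, 6.1).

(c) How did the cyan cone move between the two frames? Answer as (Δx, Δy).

(2.2, -2.0)

The cyan cone was at about (6.1, 3.9) and moved to about (8.3, 1.9).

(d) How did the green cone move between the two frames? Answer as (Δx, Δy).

(-0.8, 2.1)

The green cone was at about (4.6, 1.2) and moved to about (3.8, 3.3).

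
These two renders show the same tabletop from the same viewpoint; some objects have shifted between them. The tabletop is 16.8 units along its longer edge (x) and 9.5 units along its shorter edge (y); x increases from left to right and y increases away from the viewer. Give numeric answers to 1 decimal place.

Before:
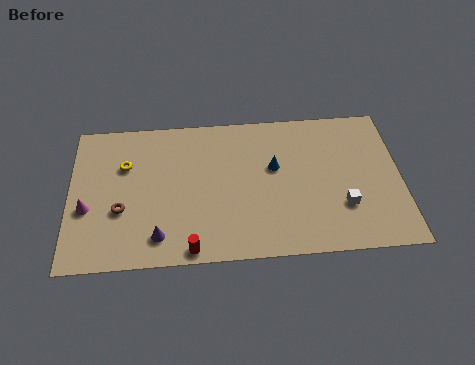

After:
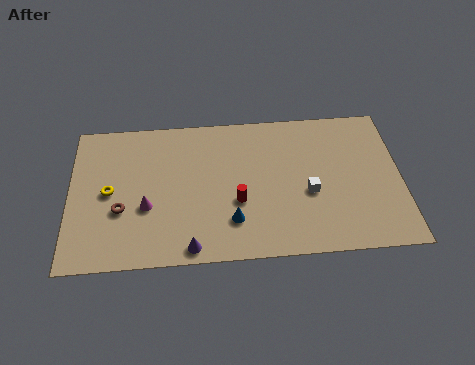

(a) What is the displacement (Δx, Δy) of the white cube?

(-1.7, 1.0)

From the two frames, the white cube sits at roughly (13.8, 2.9) before and (12.1, 3.9) after.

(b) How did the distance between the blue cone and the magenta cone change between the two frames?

-5.2

They were about 9.7 units apart before and 4.5 after — 5.2 units closer together.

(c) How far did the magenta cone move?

3.0

From (0.9, 3.7) to (3.9, 3.6), the magenta cone covered √(3.0² + 0.1²) ≈ 3.0 units.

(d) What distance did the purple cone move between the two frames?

1.8

The purple cone moved from about (4.5, 1.7) to (6.1, 0.9), a distance of √(1.6² + 0.8²) ≈ 1.8.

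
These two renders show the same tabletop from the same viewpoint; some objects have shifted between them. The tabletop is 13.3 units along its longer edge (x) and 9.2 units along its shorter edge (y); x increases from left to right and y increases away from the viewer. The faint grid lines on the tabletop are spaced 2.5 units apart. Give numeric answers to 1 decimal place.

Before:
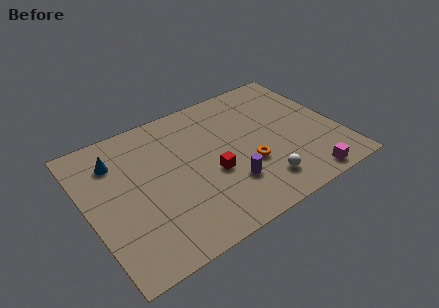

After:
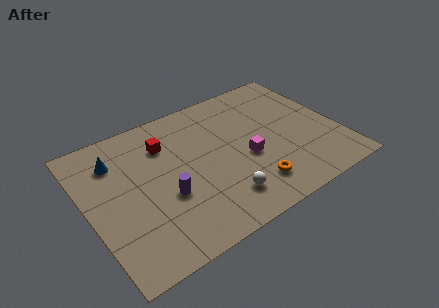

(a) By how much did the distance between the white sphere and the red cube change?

+2.4

They were about 3.0 units apart before and 5.4 after — 2.4 units further apart.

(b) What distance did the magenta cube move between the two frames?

3.9

From (10.9, 0.9) to (8.3, 3.8), the magenta cube covered √(2.6² + 2.9²) ≈ 3.9 units.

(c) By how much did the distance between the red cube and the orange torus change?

+4.3

Before: roughly 1.9 units apart; after: 6.2. That's 4.3 units further apart.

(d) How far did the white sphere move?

2.1

From (8.7, 1.8) to (6.6, 1.9), the white sphere covered √(2.1² + 0.1²) ≈ 2.1 units.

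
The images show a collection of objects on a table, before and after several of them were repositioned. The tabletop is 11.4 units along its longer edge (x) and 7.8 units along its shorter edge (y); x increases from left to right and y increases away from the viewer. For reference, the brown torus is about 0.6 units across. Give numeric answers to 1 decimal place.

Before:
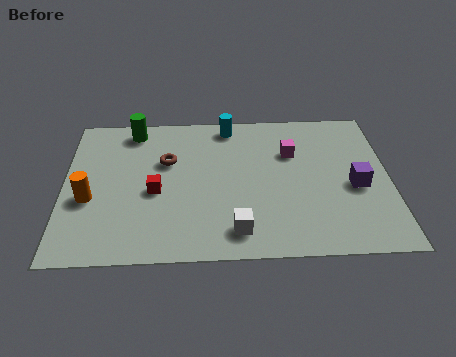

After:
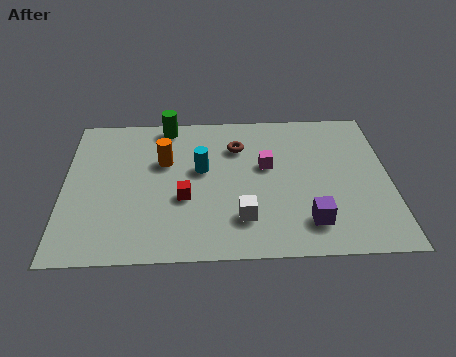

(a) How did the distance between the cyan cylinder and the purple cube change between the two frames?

-0.9

The distance was about 5.6 in the first image and 4.7 in the second, so they moved 0.9 units closer together.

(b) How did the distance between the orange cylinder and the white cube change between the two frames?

-1.3

They were about 5.4 units apart before and 4.1 after — 1.3 units closer together.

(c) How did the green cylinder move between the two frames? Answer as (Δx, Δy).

(1.2, 0.2)

From the two frames, the green cylinder sits at roughly (2.4, 6.8) before and (3.6, 7.0) after.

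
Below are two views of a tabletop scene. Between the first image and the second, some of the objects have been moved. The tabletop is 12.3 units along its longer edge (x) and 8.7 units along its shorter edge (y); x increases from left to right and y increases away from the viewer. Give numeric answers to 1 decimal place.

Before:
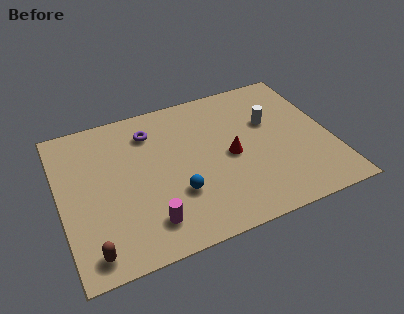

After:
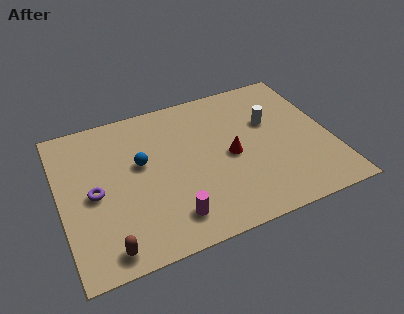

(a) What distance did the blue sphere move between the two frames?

2.7

The blue sphere moved from about (5.1, 2.8) to (3.7, 5.1), a distance of √(1.4² + 2.3²) ≈ 2.7.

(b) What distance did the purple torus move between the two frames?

3.9

The purple torus moved from about (4.3, 6.8) to (1.5, 4.1), a distance of √(2.8² + 2.7²) ≈ 3.9.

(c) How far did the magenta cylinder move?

1.0

The magenta cylinder was near (3.7, 1.7) before and (4.7, 1.6) after, so it travelled √(1.0² + 0.1²) ≈ 1.0 units.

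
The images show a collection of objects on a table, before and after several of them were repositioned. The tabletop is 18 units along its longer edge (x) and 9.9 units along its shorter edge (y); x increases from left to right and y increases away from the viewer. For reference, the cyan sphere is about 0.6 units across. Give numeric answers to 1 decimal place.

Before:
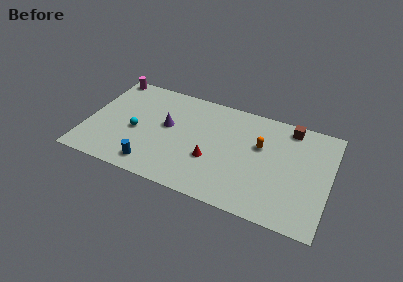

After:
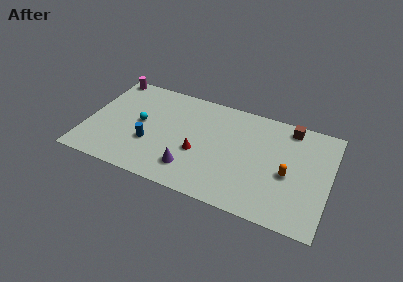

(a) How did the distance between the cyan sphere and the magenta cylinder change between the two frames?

-0.6

The distance was about 5.5 in the first image and 4.9 in the second, so they moved 0.6 units closer together.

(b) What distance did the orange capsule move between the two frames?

2.9

From (12.8, 6.2) to (15.0, 4.3), the orange capsule covered √(2.2² + 1.9²) ≈ 2.9 units.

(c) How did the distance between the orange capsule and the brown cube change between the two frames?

+1.2

Before: roughly 3.2 units apart; after: 4.4. That's 1.2 units further apart.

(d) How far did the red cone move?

1.0

The red cone moved from about (9.4, 3.6) to (8.4, 3.9), a distance of √(1.0² + 0.3²) ≈ 1.0.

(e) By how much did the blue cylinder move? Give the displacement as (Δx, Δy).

(-0.4, 2.0)

From the two frames, the blue cylinder sits at roughly (5.2, 1.5) before and (4.8, 3.5) after.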